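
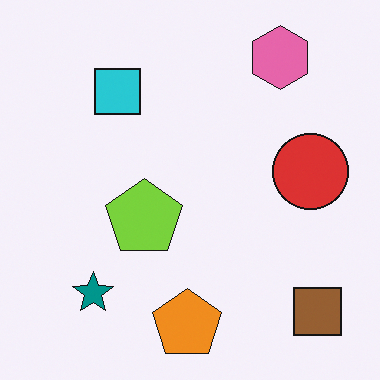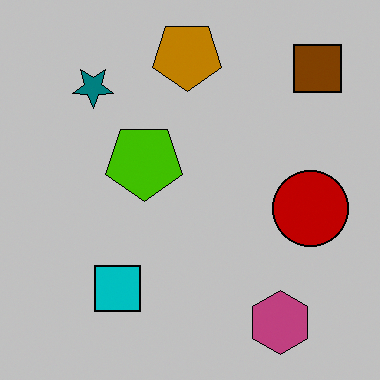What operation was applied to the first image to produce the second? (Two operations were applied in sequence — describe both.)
The second image is the first heavily posterized to just a handful of flat colors, then flipped vertically (top ↔ bottom).

Each flat color has snapped to a coarser quantized level — most visibly, the near-white background has dropped to a flat grey. The orange pentagon is in the bottom of the first image and the top of the second — shapes on opposite sides of the horizontal midline have swapped in a mirror flip.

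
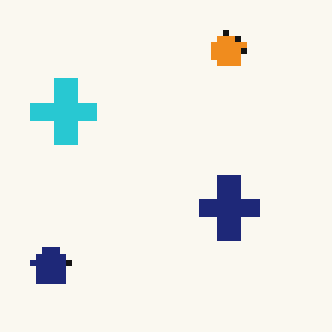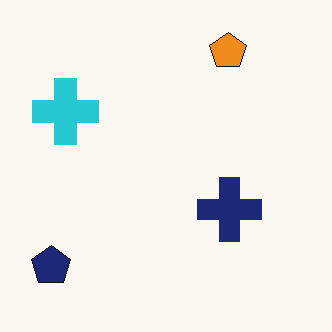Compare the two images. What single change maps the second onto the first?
The first image is the second moderately pixelated.

Shapes are reduced to large square blocks; fine edges and outlines are lost — a downscale-then-upscale (mosaic) effect.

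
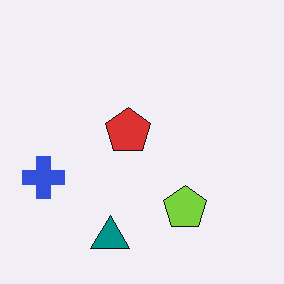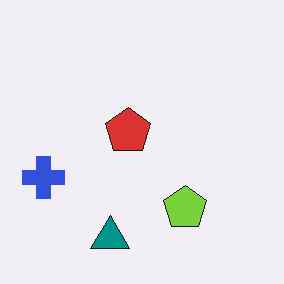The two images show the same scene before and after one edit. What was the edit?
The transformation is: JPEG-compressed with visible artifacts.

Blocky 8×8 compression artifacts appear around shape edges and the flat background shows ringing — characteristic JPEG degradation.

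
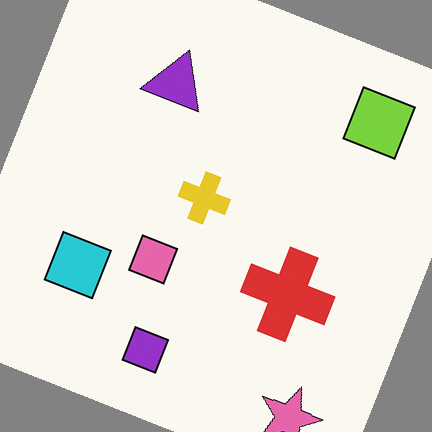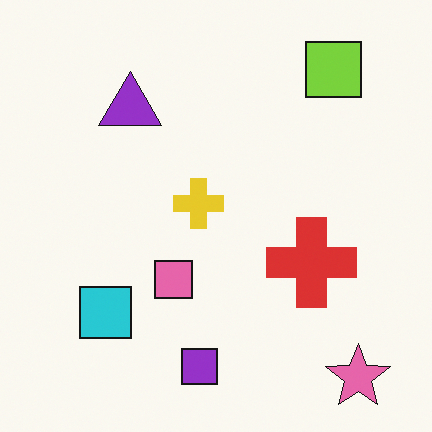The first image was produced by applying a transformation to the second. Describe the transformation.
This is the original image rotated clockwise by a moderate amount.

Every shape is tilted by the same angle and the image corners show triangular fill wedges — a whole-image rotation by a non-right angle.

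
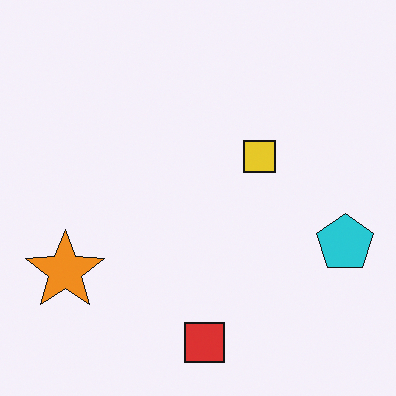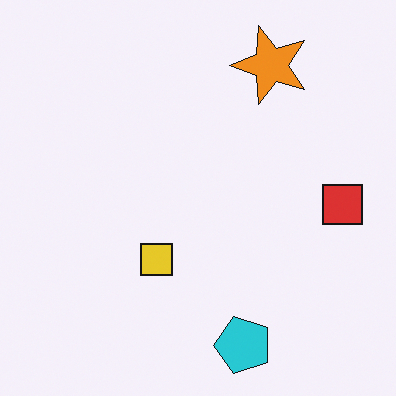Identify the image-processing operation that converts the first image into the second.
The transformation is: transposed (reflected across the top-left ↔ bottom-right diagonal).

Shapes have swapped their row and column positions — what was in the top-right is now in the bottom-left — a diagonal reflection.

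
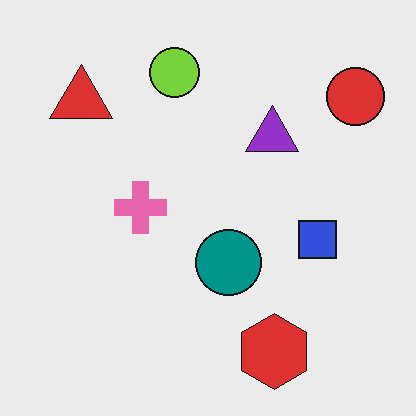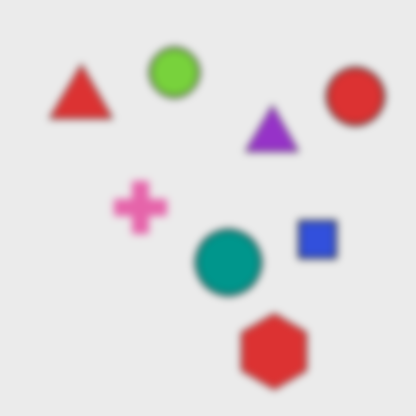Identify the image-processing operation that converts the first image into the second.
The second image is the first moderately blurred.

Shape edges and outlines are uniformly softened across the whole image.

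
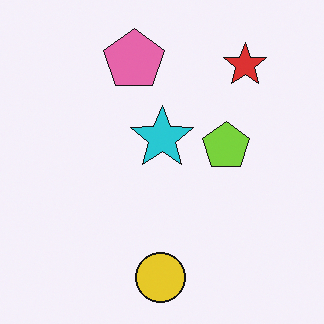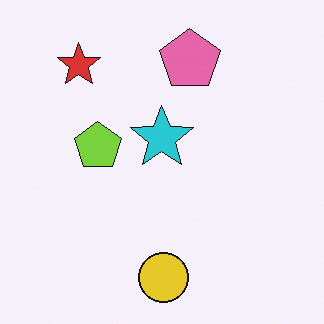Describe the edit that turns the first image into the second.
This is the original image flipped horizontally (left ↔ right).

The red star is in the top-right of the first image and the top-left of the second — shapes on opposite sides of the vertical midline have swapped in a mirror flip.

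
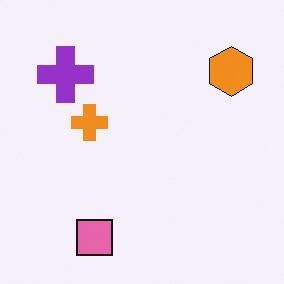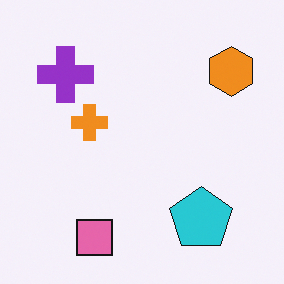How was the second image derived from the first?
The transformation is: overlaid with an additional cyan pentagon.

A cyan pentagon appears in the second image that is absent from the first.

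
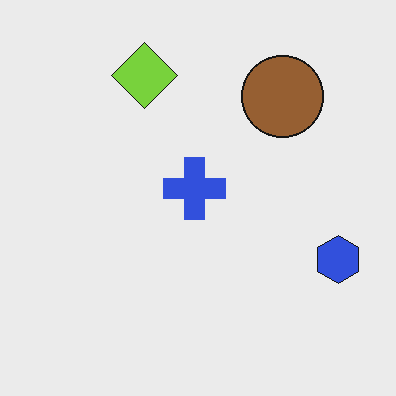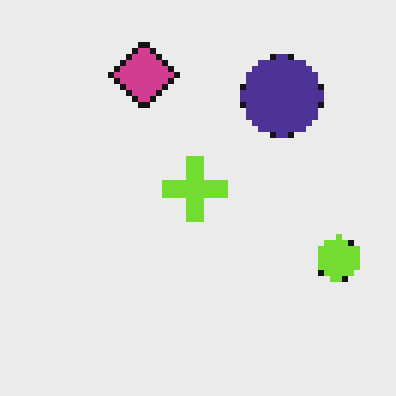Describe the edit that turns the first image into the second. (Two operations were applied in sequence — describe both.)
This is the original image pixelated into visible square blocks, then hue-shifted by a large amount.

Shapes are reduced to large square blocks; fine edges and outlines are lost — a downscale-then-upscale (mosaic) effect. Every shape's color has rotated by the same amount around the hue wheel — a uniform hue shift.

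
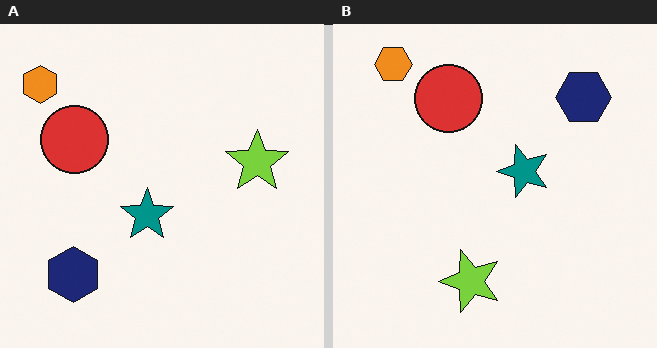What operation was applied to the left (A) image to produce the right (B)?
It was transposed (reflected across the top-left ↔ bottom-right diagonal).

Shapes have swapped their row and column positions — what was in the top-right is now in the bottom-left — a diagonal reflection.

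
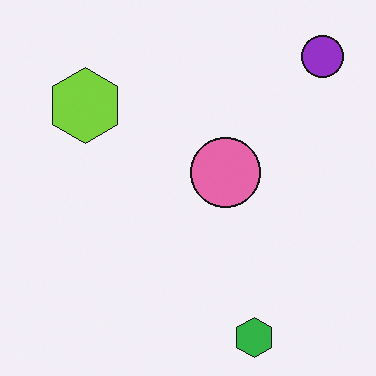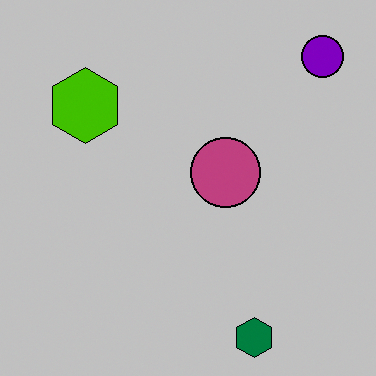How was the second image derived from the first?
The transformation is: heavily posterized to just a handful of flat colors.

Each flat color has snapped to a coarser quantized level — most visibly, the near-white background has dropped to a flat grey.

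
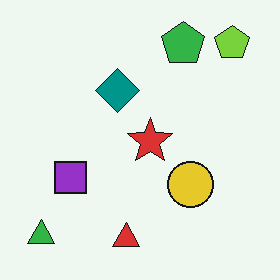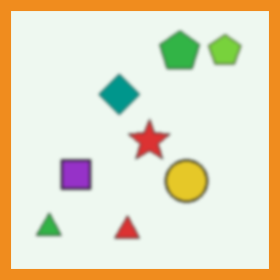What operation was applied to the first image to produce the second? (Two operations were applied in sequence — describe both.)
This is the original image lightly blurred, then framed with a orange border.

Shape edges and outlines are uniformly softened across the whole image. A solid orange frame runs around the edge of the second image, with the content slightly shrunk inside it.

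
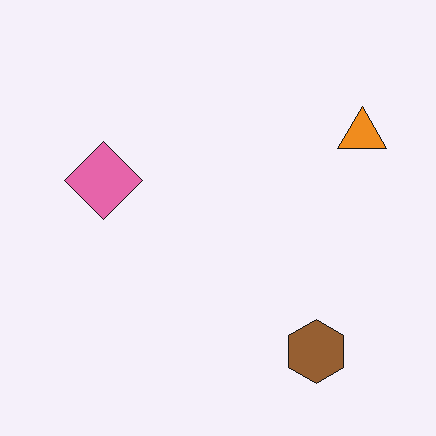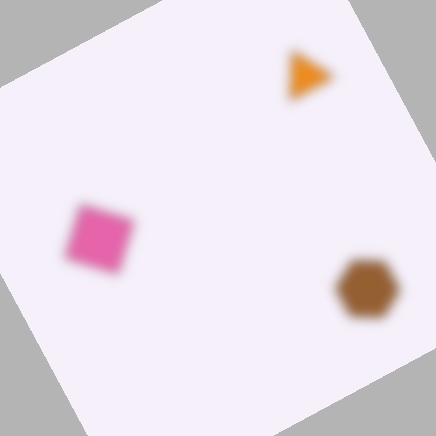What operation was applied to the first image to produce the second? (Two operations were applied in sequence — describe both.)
The transformation is: strongly gaussian-blurred, then rotated counter-clockwise by a clearly visible amount.

Shape edges and outlines are uniformly softened across the whole image. Every shape is tilted by the same angle and the image corners show triangular fill wedges — a whole-image rotation by a non-right angle.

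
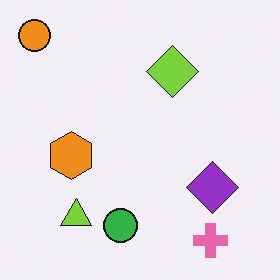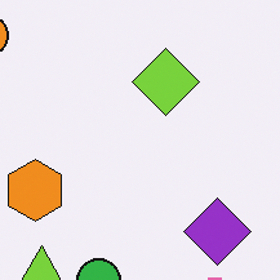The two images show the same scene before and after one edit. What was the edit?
Cropped to a modestly smaller region and rescaled.

The visible shapes are larger and the field of view is narrower; shapes near the original edges may be partly or wholly outside the frame — a crop-and-rescale.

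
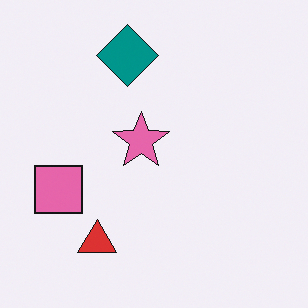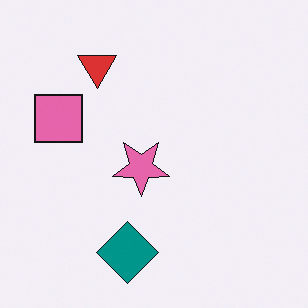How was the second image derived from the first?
The transformation is: flipped vertically (top ↔ bottom).

The teal diamond is in the top of the first image and the bottom of the second — shapes on opposite sides of the horizontal midline have swapped in a mirror flip.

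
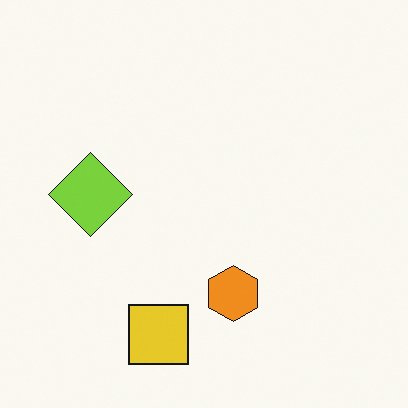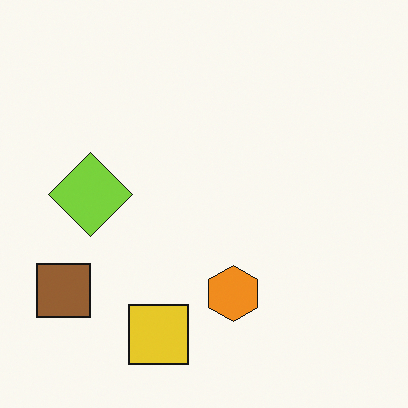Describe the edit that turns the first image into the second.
The image was overlaid with an additional brown square.

A brown square appears in the second image that is absent from the first.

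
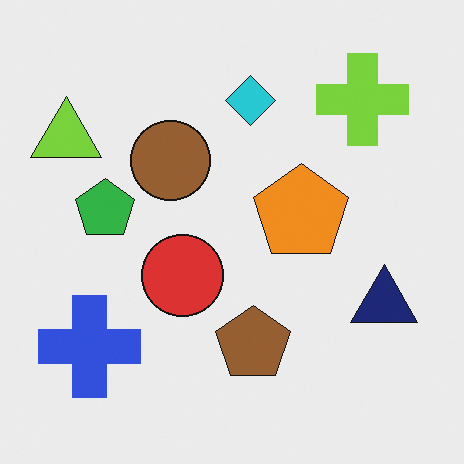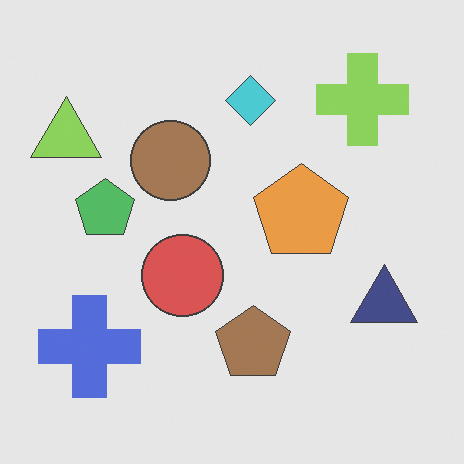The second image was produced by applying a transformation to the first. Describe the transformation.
Given slightly reduced contrast.

Tones are pushed toward mid-grey across the whole image — a global contrast change.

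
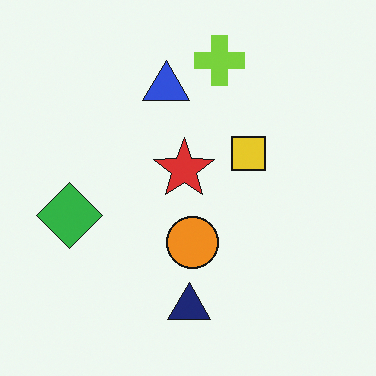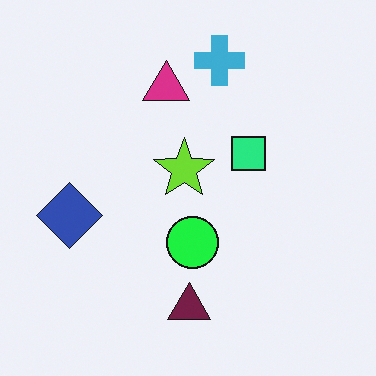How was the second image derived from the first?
It was hue-shifted noticeably.

Every shape's color has rotated by the same amount around the hue wheel — a uniform hue shift.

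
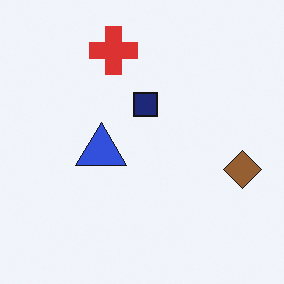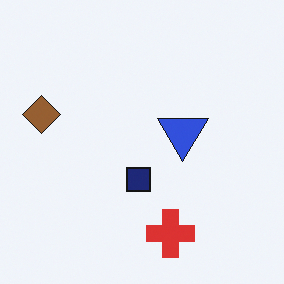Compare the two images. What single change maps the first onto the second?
The second image is the first rotated 180°.

The brown diamond sits in the right of the first image and the left of the second — consistent with a whole-image 180° rotation.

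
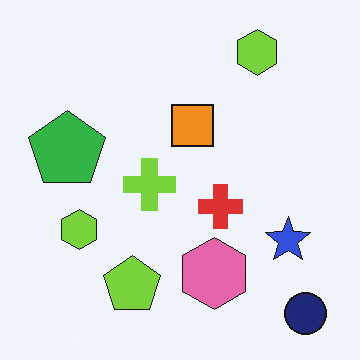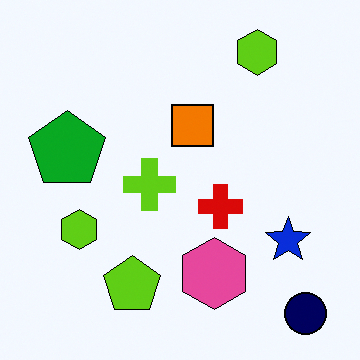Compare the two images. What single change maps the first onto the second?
The transformation is: given slightly increased contrast.

Tones are pushed away from mid-grey across the whole image — a global contrast change.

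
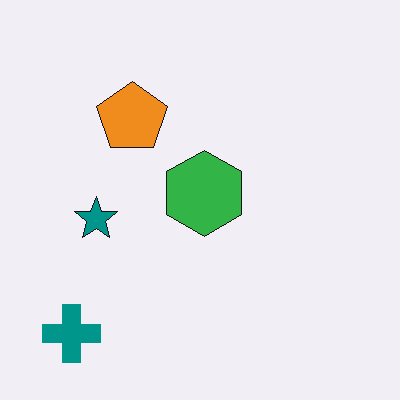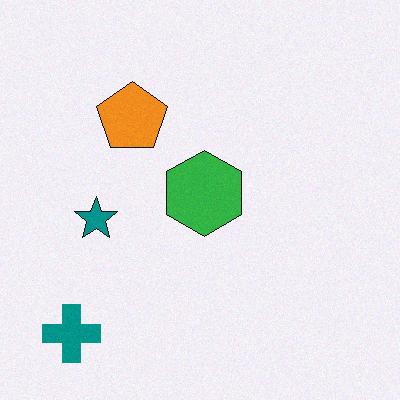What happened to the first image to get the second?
This is the original image degraded with subtle gaussian noise.

Random speckle covers the whole image, including the flat background.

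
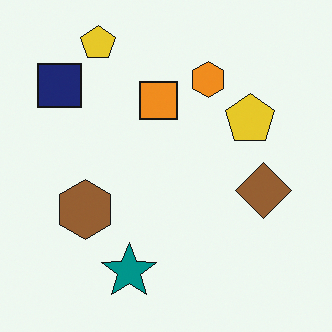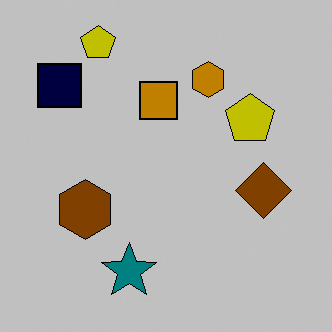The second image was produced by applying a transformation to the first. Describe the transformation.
The transformation is: aggressively posterized.

Each flat color has snapped to a coarser quantized level — most visibly, the near-white background has dropped to a flat grey.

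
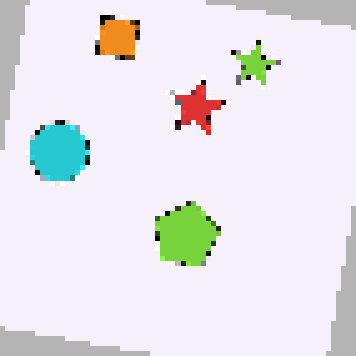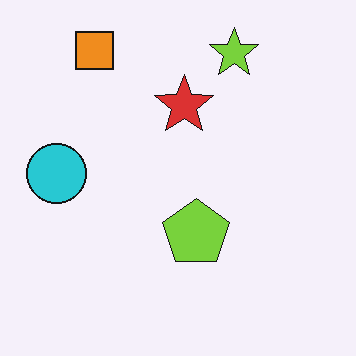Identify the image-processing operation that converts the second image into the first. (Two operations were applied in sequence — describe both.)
This is the original image rotated clockwise by a small amount, then mildly pixelated.

Every shape is tilted by the same angle and the image corners show triangular fill wedges — a whole-image rotation by a non-right angle. Shapes are reduced to large square blocks; fine edges and outlines are lost — a downscale-then-upscale (mosaic) effect.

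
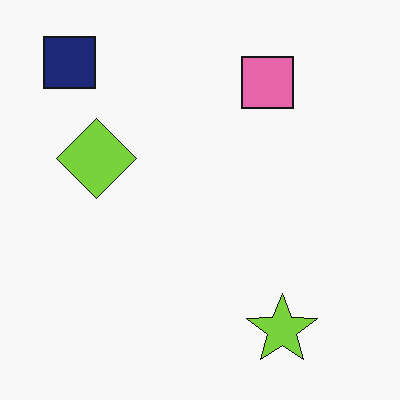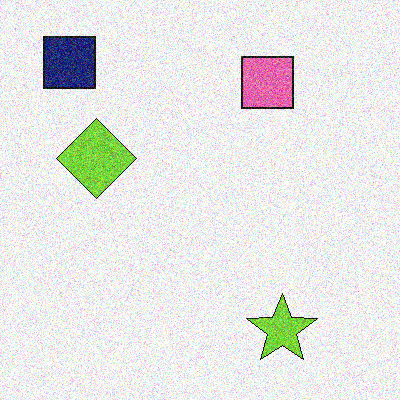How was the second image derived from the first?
It was degraded with a thick layer of grain.

Random speckle covers the whole image, including the flat background.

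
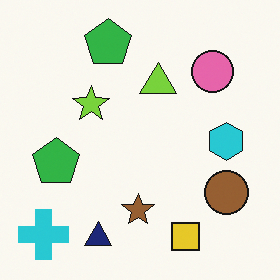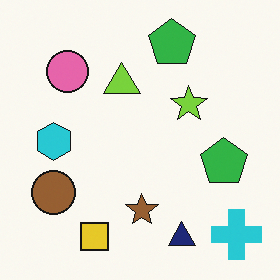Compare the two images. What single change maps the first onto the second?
Flipped horizontally (left ↔ right).

The cyan cross is in the bottom-left of the first image and the bottom-right of the second — shapes on opposite sides of the vertical midline have swapped in a mirror flip.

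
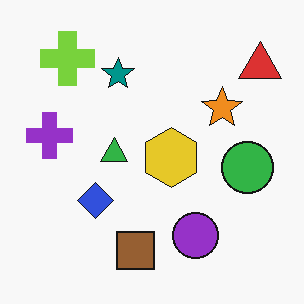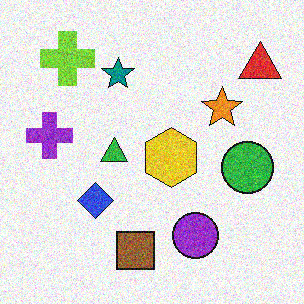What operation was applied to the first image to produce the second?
Degraded with visible gaussian noise.

Random speckle covers the whole image, including the flat background.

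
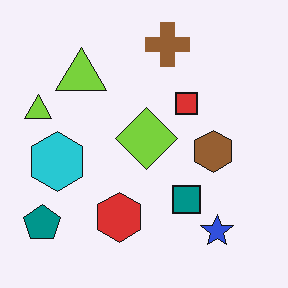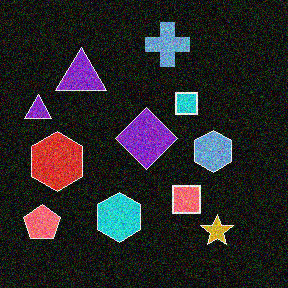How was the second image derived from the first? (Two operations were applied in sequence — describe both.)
Degraded with heavy additive noise, then color-inverted (negative).

Random speckle covers the whole image, including the flat background. The light background has become dark and every shape's color is its complement — a photographic negative.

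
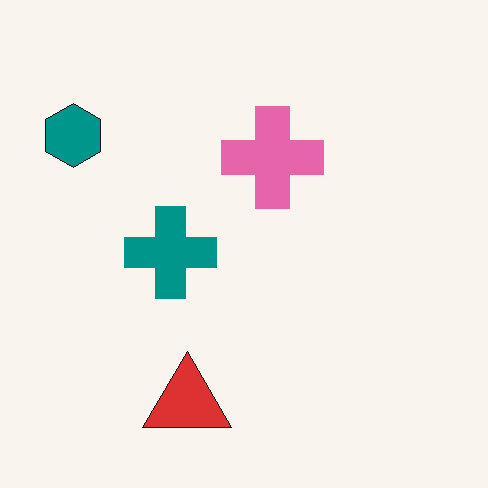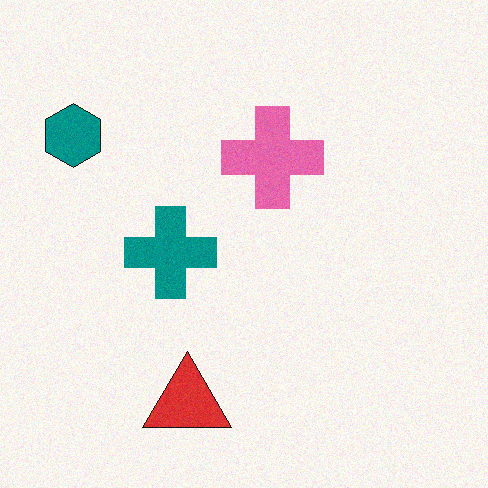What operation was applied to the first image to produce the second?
The second image is the first degraded with subtle gaussian noise.

Random speckle covers the whole image, including the flat background.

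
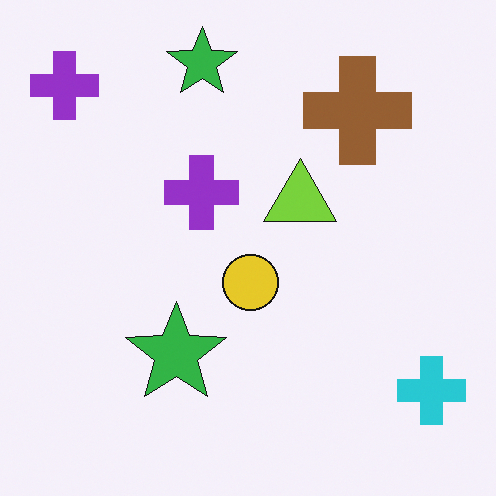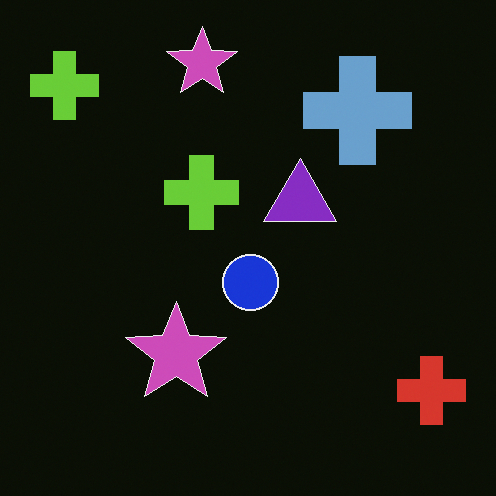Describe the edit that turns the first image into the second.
The transformation is: color-inverted (negative).

The light background has become dark and every shape's color is its complement — a photographic negative.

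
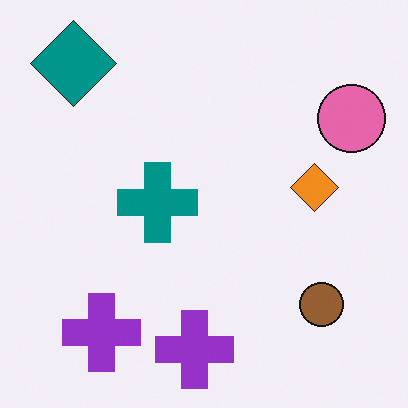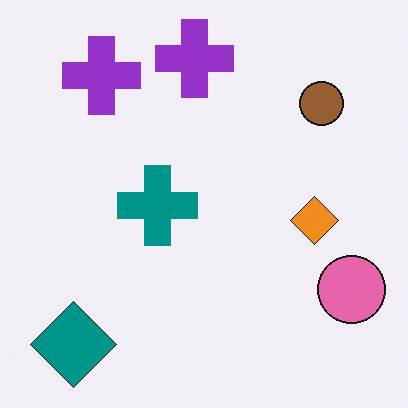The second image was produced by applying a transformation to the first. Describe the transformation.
It was flipped vertically (top ↔ bottom).

The teal diamond is in the top-left of the first image and the bottom-left of the second — shapes on opposite sides of the horizontal midline have swapped in a mirror flip.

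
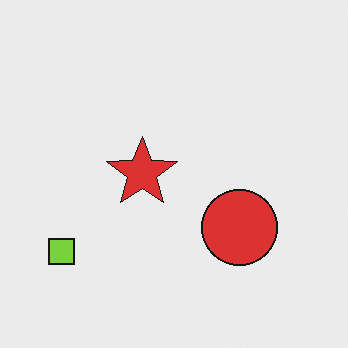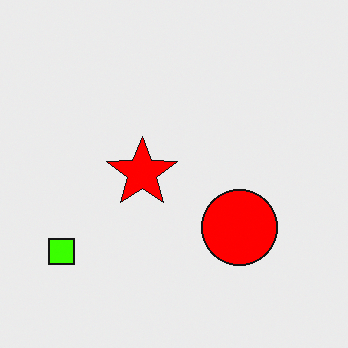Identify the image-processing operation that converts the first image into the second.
The image was heavily oversaturated.

All colors are more vivid — a global saturation change.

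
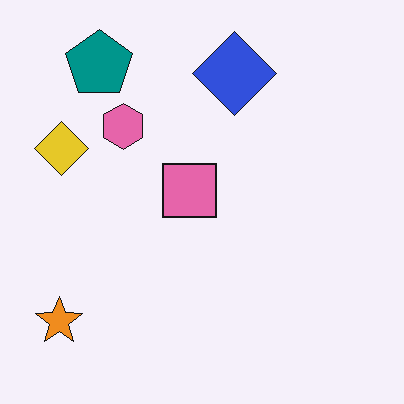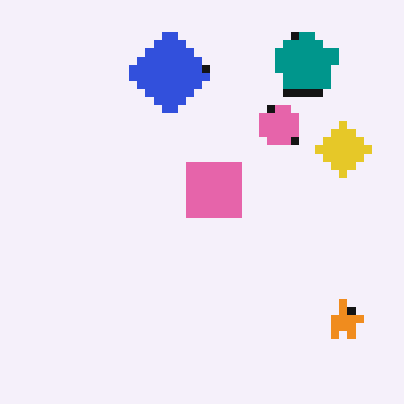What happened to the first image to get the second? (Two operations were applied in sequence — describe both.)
It was pixelated into visible square blocks, then flipped horizontally (left ↔ right).

Shapes are reduced to large square blocks; fine edges and outlines are lost — a downscale-then-upscale (mosaic) effect. The orange star is in the bottom-left of the first image and the bottom-right of the second — shapes on opposite sides of the vertical midline have swapped in a mirror flip.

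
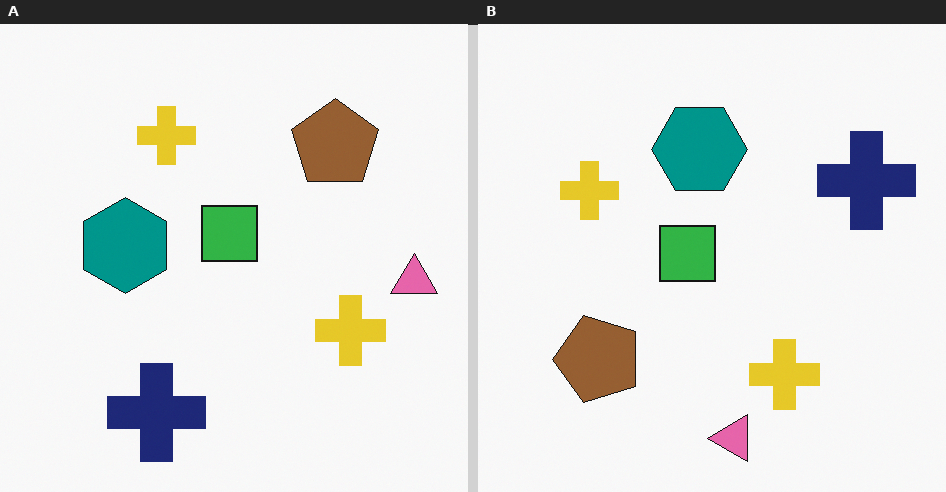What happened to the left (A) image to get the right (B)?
This is the original image transposed (reflected across the top-left ↔ bottom-right diagonal).

Shapes have swapped their row and column positions — what was in the top-right is now in the bottom-left — a diagonal reflection.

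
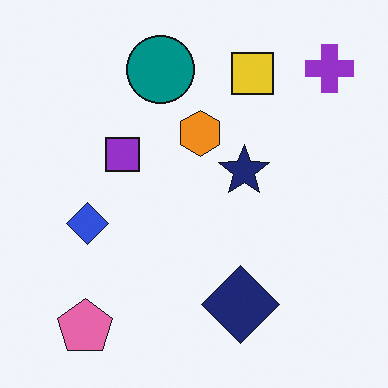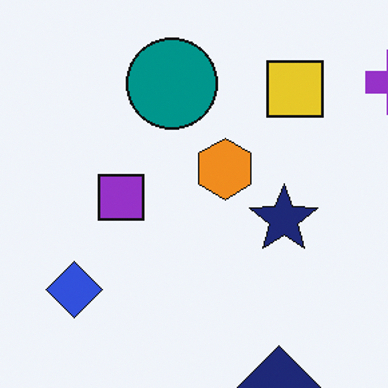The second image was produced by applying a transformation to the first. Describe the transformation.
It was cropped to a modestly smaller region and rescaled.

The visible shapes are larger and the field of view is narrower; shapes near the original edges may be partly or wholly outside the frame — a crop-and-rescale.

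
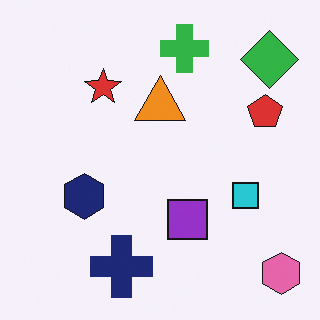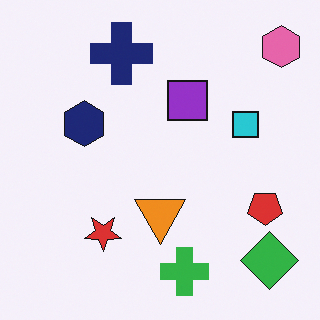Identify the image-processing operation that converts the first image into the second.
This is the original image flipped vertically (top ↔ bottom).

The pink hexagon is in the bottom-right of the first image and the top-right of the second — shapes on opposite sides of the horizontal midline have swapped in a mirror flip.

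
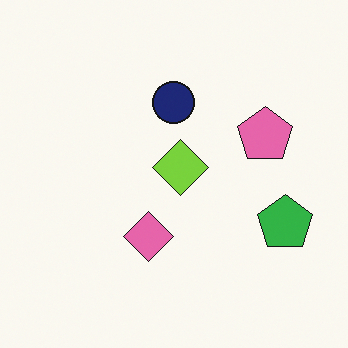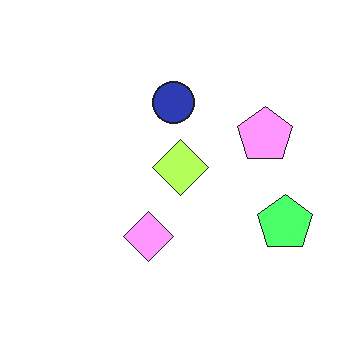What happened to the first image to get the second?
This is the original image brightened a lot.

Every pixel — background and shapes alike — is uniformly brightened.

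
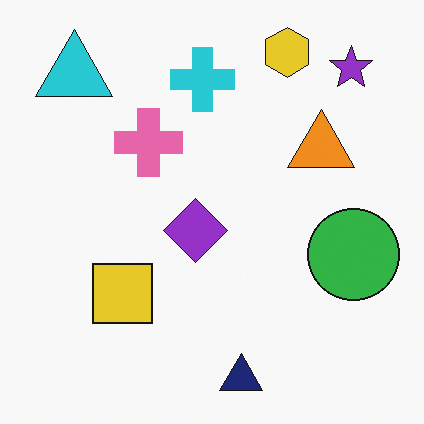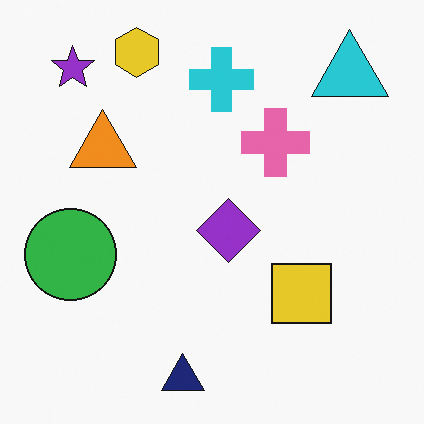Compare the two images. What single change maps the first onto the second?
It was flipped horizontally (left ↔ right).

The green circle is in the right of the first image and the left of the second — shapes on opposite sides of the vertical midline have swapped in a mirror flip.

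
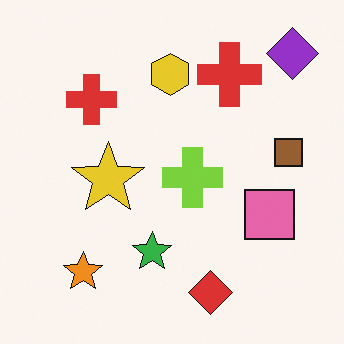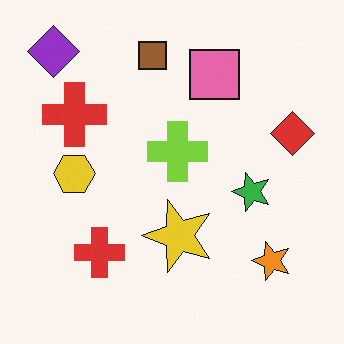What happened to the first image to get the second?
The second image is the first rotated 90° counter-clockwise.

The purple diamond sits in the top-right of the first image and the top-left of the second — consistent with a whole-image 90° counter-clockwise rotation.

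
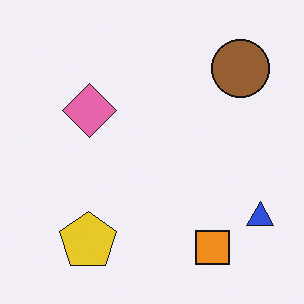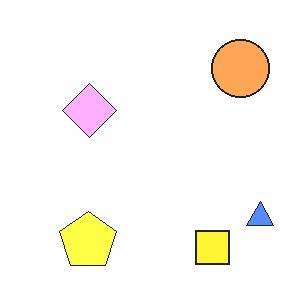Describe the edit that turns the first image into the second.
Brightened a lot.

Every pixel — background and shapes alike — is uniformly brightened.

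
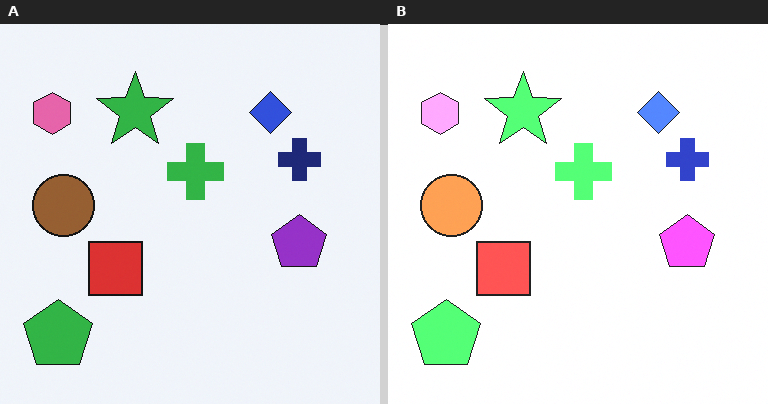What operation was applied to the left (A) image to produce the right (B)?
This is the original image brightened a lot.

Every pixel — background and shapes alike — is uniformly brightened.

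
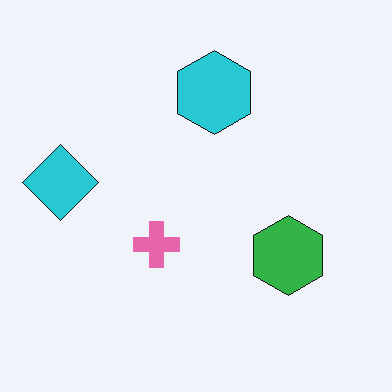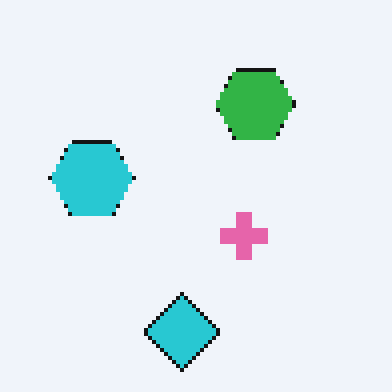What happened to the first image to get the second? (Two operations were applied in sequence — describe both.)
Mildly pixelated, then rotated 90° counter-clockwise.

Shapes are reduced to large square blocks; fine edges and outlines are lost — a downscale-then-upscale (mosaic) effect. The cyan diamond sits in the left of the first image and the bottom of the second — consistent with a whole-image 90° counter-clockwise rotation.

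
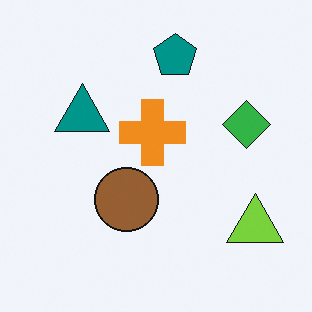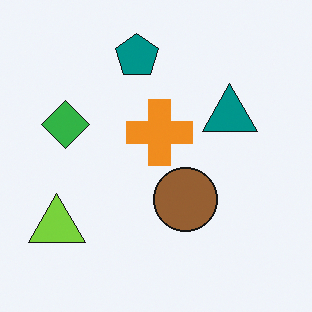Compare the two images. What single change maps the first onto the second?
Flipped horizontally (left ↔ right).

The lime triangle is in the bottom-right of the first image and the bottom-left of the second — shapes on opposite sides of the vertical midline have swapped in a mirror flip.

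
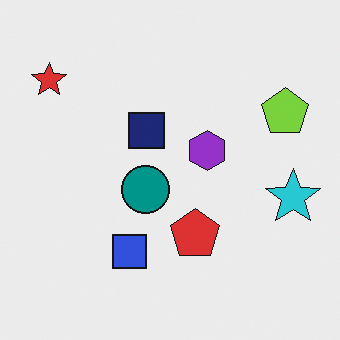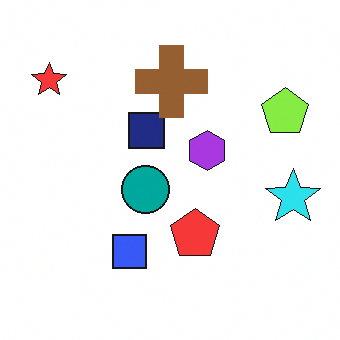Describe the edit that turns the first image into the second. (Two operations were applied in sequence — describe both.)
It was brightened a little, then overlaid with an additional brown cross.

Every pixel — background and shapes alike — is uniformly brightened. A brown cross appears in the second image that is absent from the first.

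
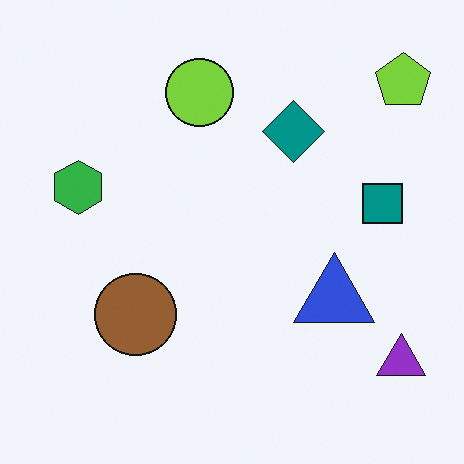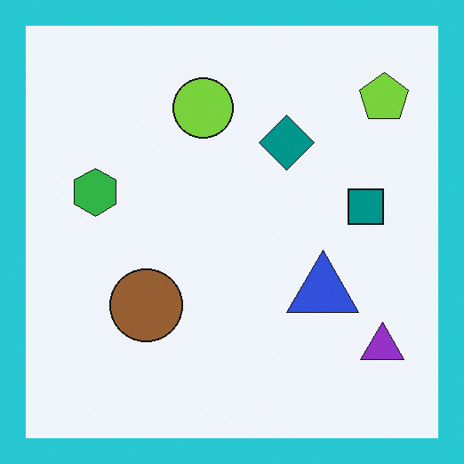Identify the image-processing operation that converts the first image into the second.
The second image is the first framed with a cyan border.

A solid cyan frame runs around the edge of the second image, with the content slightly shrunk inside it.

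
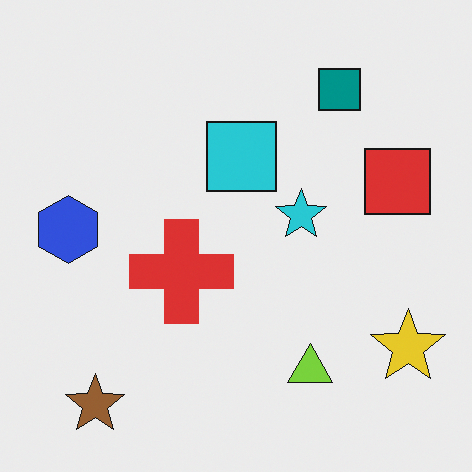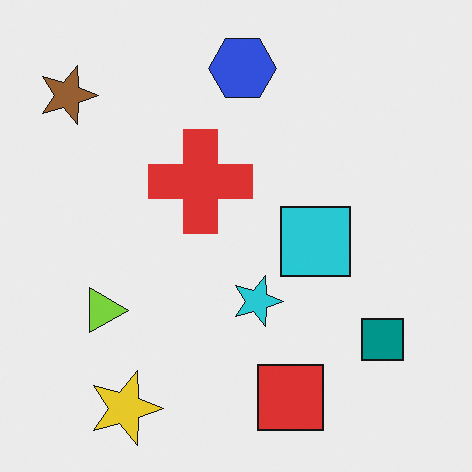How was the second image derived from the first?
The second image is the first rotated 90° clockwise.

The brown star sits in the bottom-left of the first image and the top-left of the second — consistent with a whole-image 90° clockwise rotation.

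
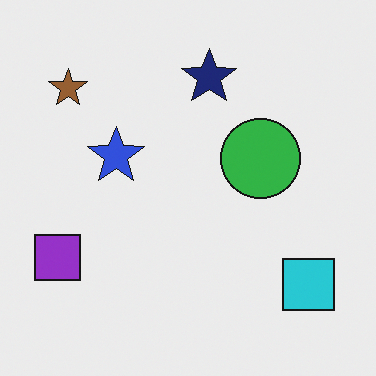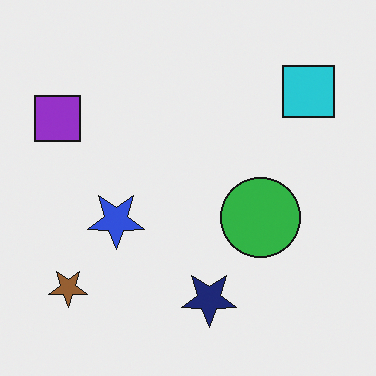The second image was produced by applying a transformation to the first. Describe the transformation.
The second image is the first flipped vertically (top ↔ bottom).

The navy star is in the top of the first image and the bottom of the second — shapes on opposite sides of the horizontal midline have swapped in a mirror flip.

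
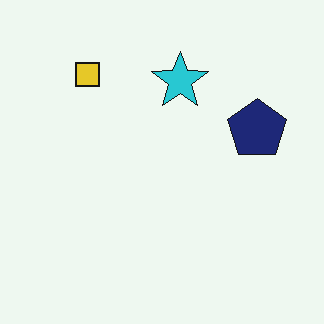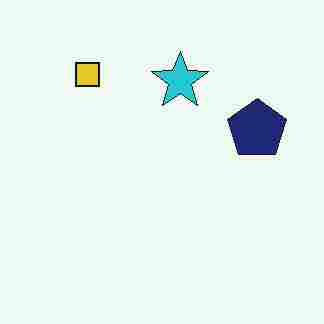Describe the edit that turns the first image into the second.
The second image is the first degraded with heavy JPEG compression.

Blocky 8×8 compression artifacts appear around shape edges and the flat background shows ringing — characteristic JPEG degradation.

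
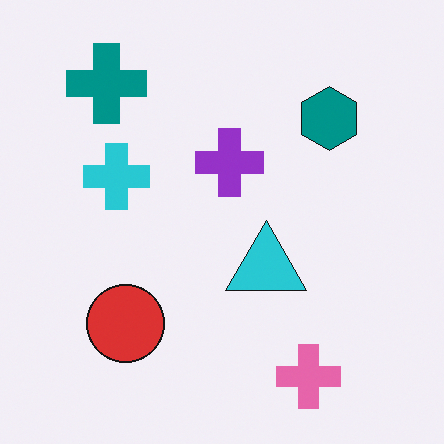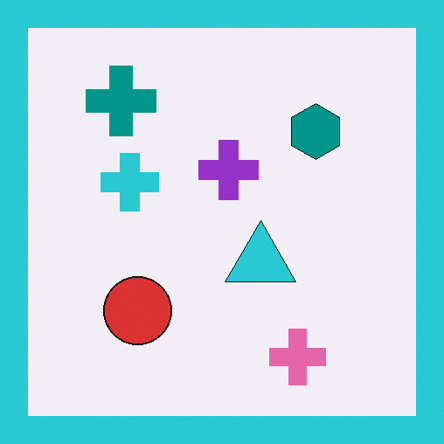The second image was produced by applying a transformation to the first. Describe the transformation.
This is the original image framed with a cyan border.

A solid cyan frame runs around the edge of the second image, with the content slightly shrunk inside it.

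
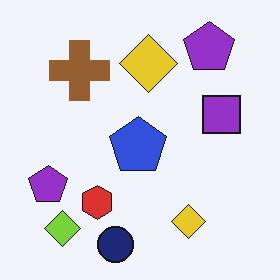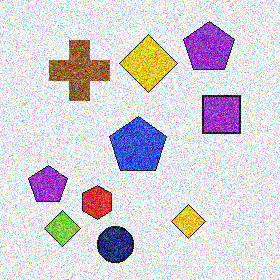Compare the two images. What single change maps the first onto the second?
Degraded with strong gaussian noise.

Random speckle covers the whole image, including the flat background.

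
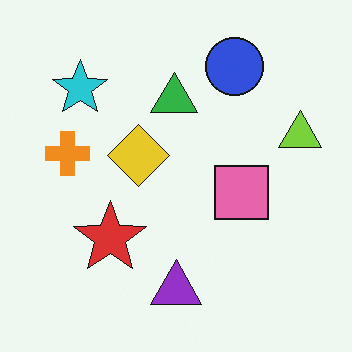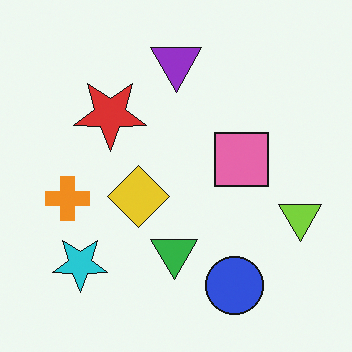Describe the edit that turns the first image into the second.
The image was flipped vertically (top ↔ bottom).

The purple triangle is in the bottom of the first image and the top of the second — shapes on opposite sides of the horizontal midline have swapped in a mirror flip.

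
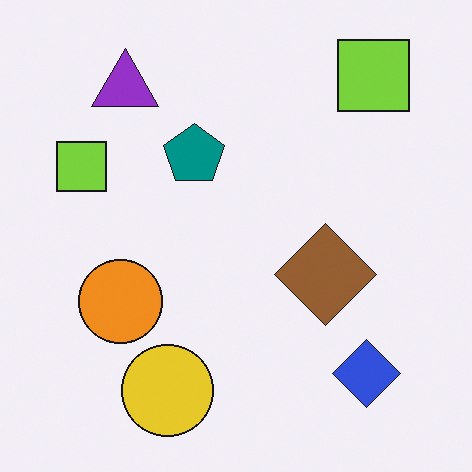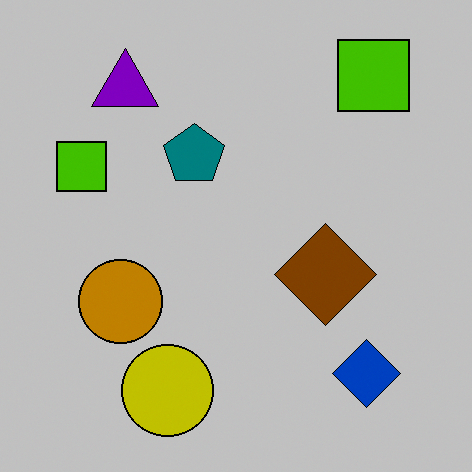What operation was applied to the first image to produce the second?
It was heavily posterized to just a handful of flat colors.

Each flat color has snapped to a coarser quantized level — most visibly, the near-white background has dropped to a flat grey.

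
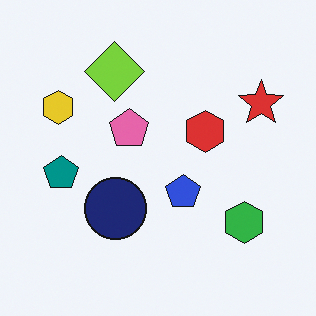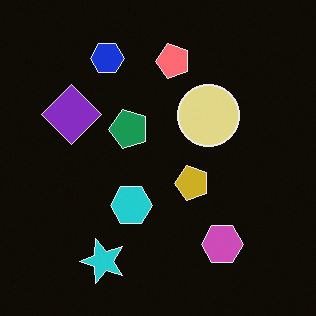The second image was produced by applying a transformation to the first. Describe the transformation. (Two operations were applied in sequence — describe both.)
The image was transposed (reflected across the top-left ↔ bottom-right diagonal), then color-inverted (negative).

Shapes have swapped their row and column positions — what was in the top-right is now in the bottom-left — a diagonal reflection. The light background has become dark and every shape's color is its complement — a photographic negative.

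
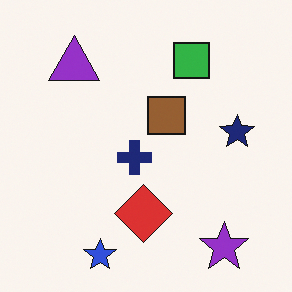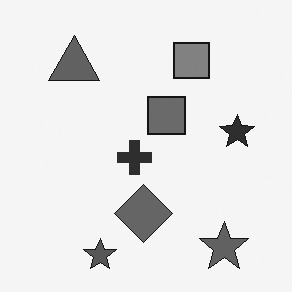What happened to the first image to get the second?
The image was converted to grayscale.

All color is removed — every shape is now a shade of grey.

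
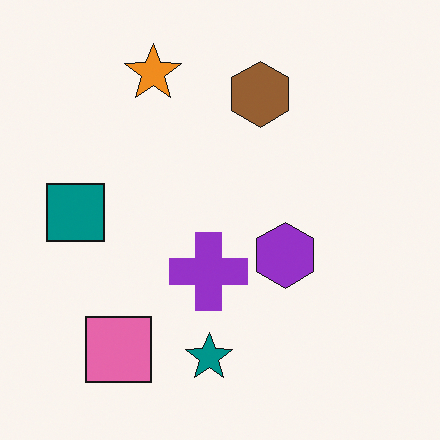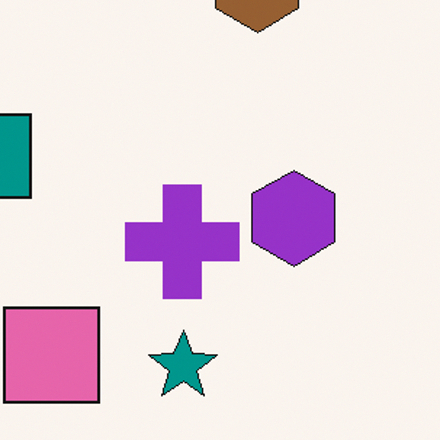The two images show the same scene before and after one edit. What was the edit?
Cropped to a modestly smaller region and rescaled.

The visible shapes are larger and the field of view is narrower; shapes near the original edges may be partly or wholly outside the frame — a crop-and-rescale.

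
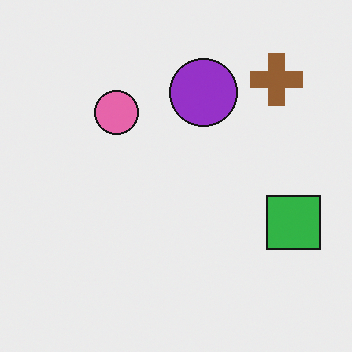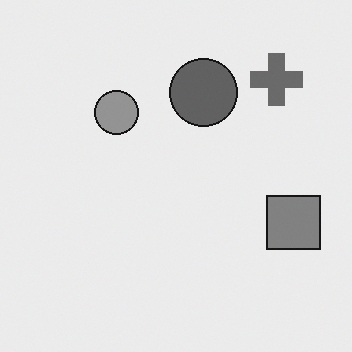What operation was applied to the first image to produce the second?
The image was converted to grayscale.

All color is removed — every shape is now a shade of grey.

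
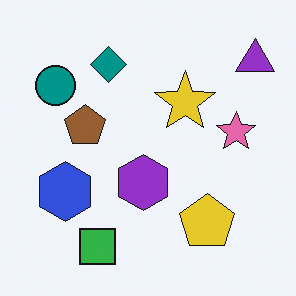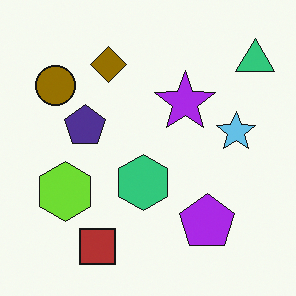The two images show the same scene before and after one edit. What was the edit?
The second image is the first hue-shifted through roughly half the color wheel.

Every shape's color has rotated by the same amount around the hue wheel — a uniform hue shift.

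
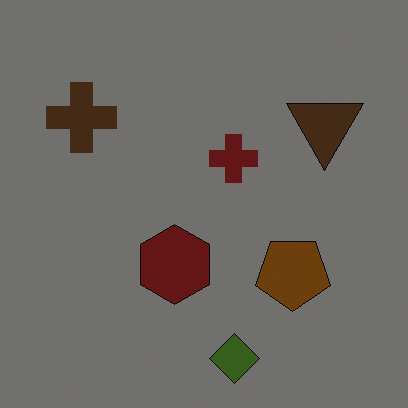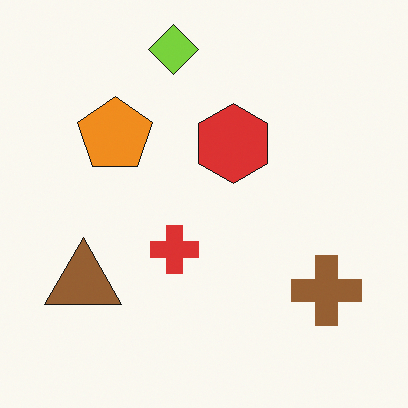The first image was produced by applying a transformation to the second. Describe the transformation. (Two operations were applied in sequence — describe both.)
The first image is the second substantially darkened, then rotated 180°.

Every pixel — background and shapes alike — is uniformly darkened. The lime diamond sits in the top of the second image and the bottom of the first — consistent with a whole-image 180° rotation.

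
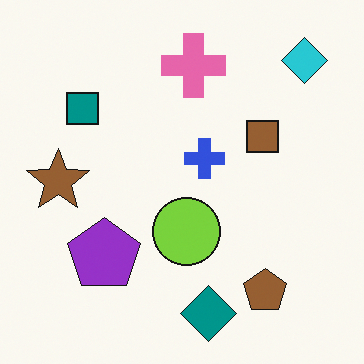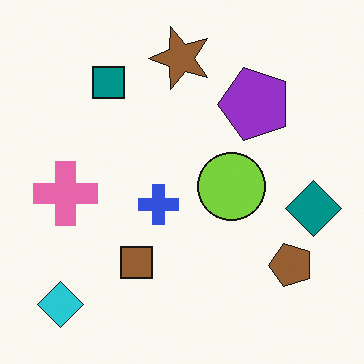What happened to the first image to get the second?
The second image is the first transposed (reflected across the top-left ↔ bottom-right diagonal).

Shapes have swapped their row and column positions — what was in the top-right is now in the bottom-left — a diagonal reflection.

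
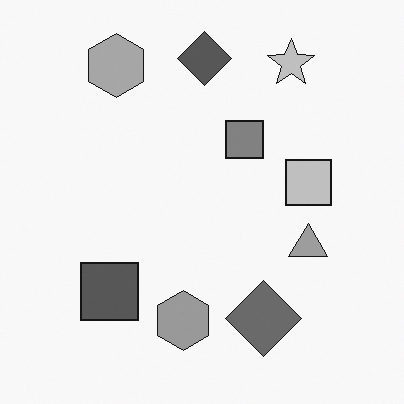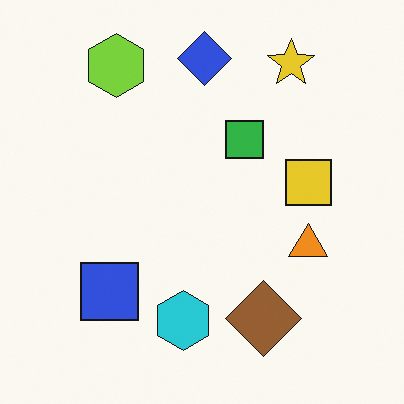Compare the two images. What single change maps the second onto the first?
Converted to grayscale.

All color is removed — every shape is now a shade of grey.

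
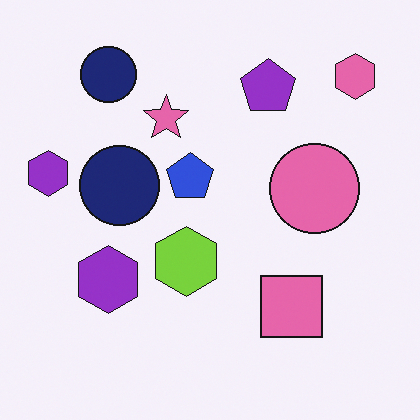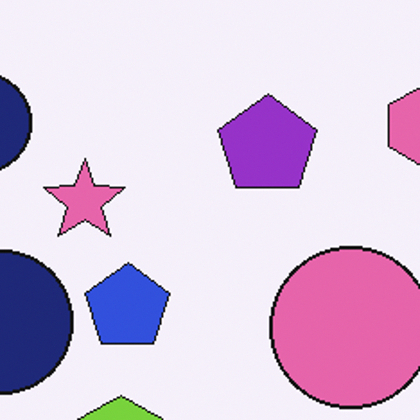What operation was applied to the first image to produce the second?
The second image is the first cropped tightly and scaled back up.

The visible shapes are larger and the field of view is narrower; shapes near the original edges may be partly or wholly outside the frame — a crop-and-rescale.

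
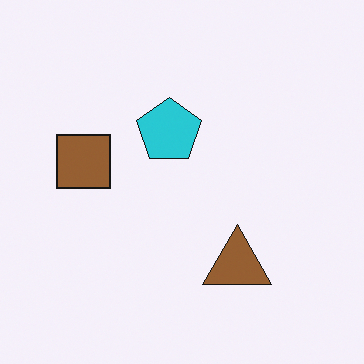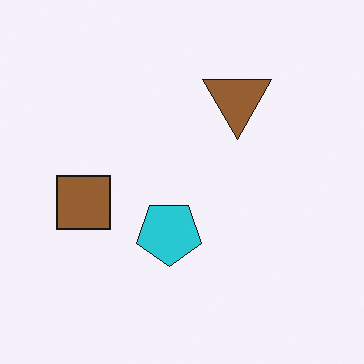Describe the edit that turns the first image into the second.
The image was flipped vertically (top ↔ bottom).

The brown triangle is in the bottom of the first image and the top of the second — shapes on opposite sides of the horizontal midline have swapped in a mirror flip.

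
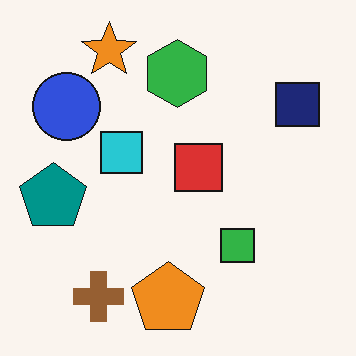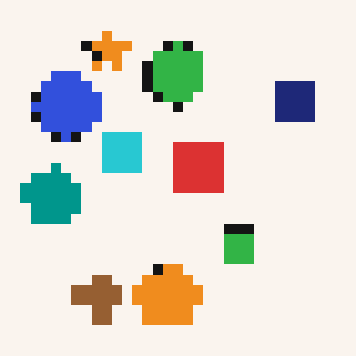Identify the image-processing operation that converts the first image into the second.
This is the original image coarsely pixelated.

Shapes are reduced to large square blocks; fine edges and outlines are lost — a downscale-then-upscale (mosaic) effect.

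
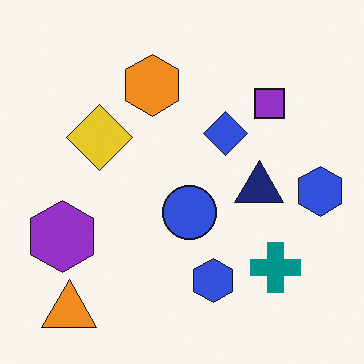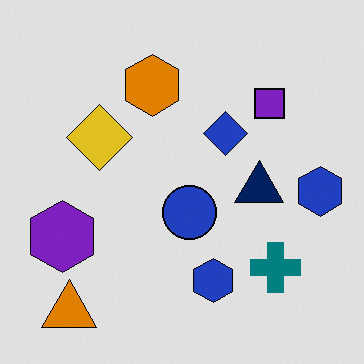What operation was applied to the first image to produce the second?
It was moderately posterized.

Each flat color has snapped to a coarser quantized level — most visibly, the near-white background has dropped to a flat grey.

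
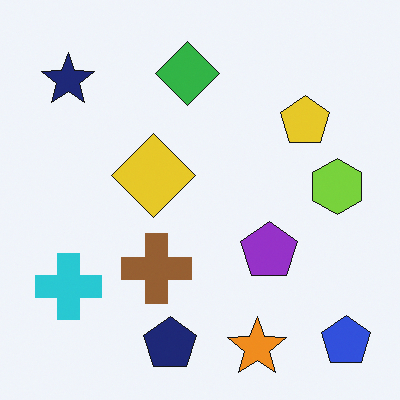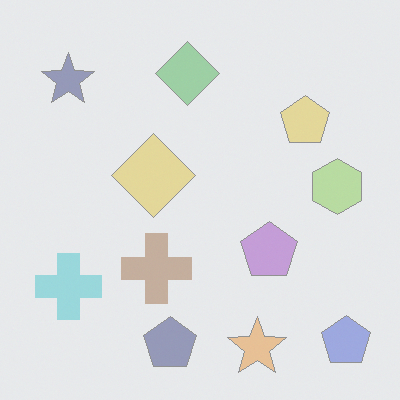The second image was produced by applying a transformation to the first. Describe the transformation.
The transformation is: given much lower contrast.

Tones are pushed toward mid-grey across the whole image — a global contrast change.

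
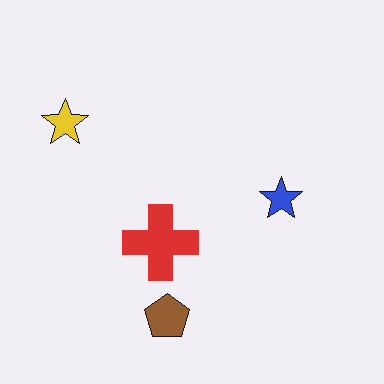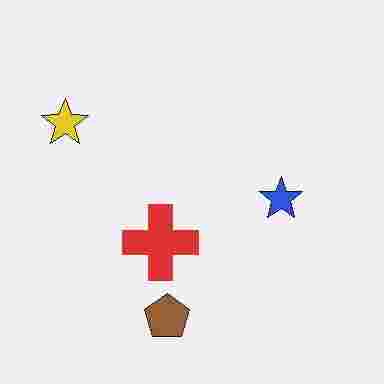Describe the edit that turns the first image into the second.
The second image is the first degraded with heavy JPEG compression.

Blocky 8×8 compression artifacts appear around shape edges and the flat background shows ringing — characteristic JPEG degradation.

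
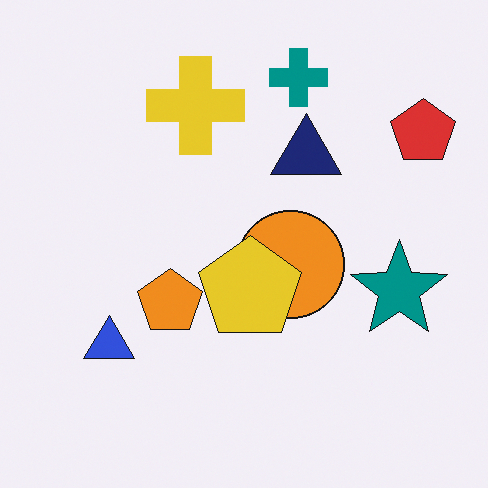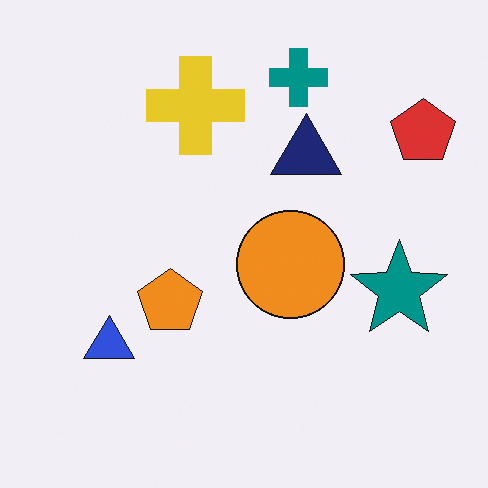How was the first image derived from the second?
It was overlaid with an additional yellow pentagon.

A yellow pentagon appears in the first image that is absent from the second.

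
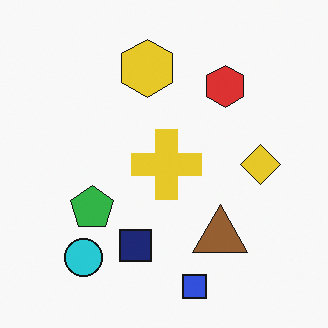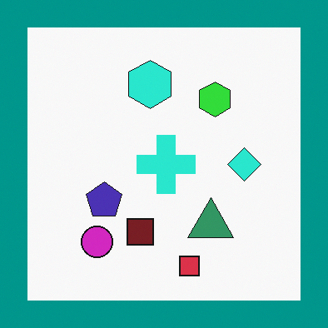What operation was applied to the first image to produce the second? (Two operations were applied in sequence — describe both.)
The transformation is: hue-shifted noticeably, then framed with a teal border.

Every shape's color has rotated by the same amount around the hue wheel — a uniform hue shift. A solid teal frame runs around the edge of the second image, with the content slightly shrunk inside it.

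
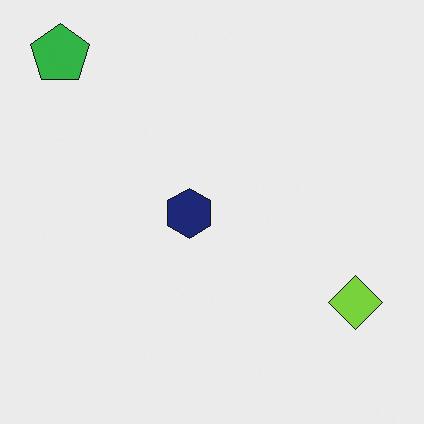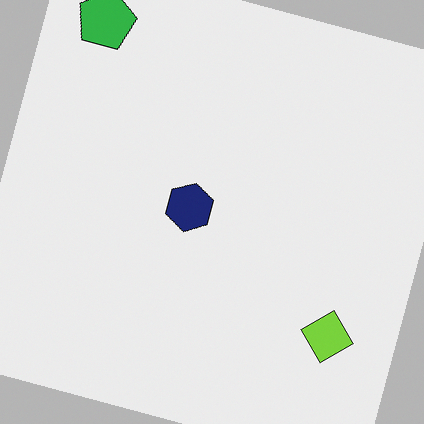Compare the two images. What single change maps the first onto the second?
This is the original image rotated clockwise by a moderate amount.

Every shape is tilted by the same angle and the image corners show triangular fill wedges — a whole-image rotation by a non-right angle.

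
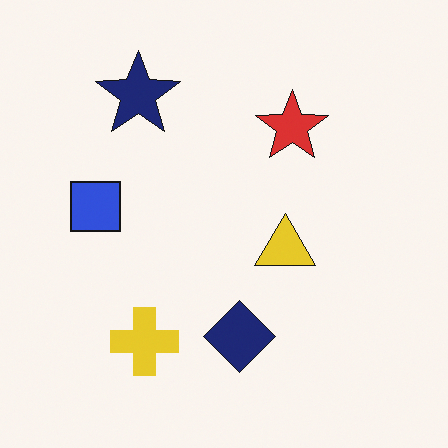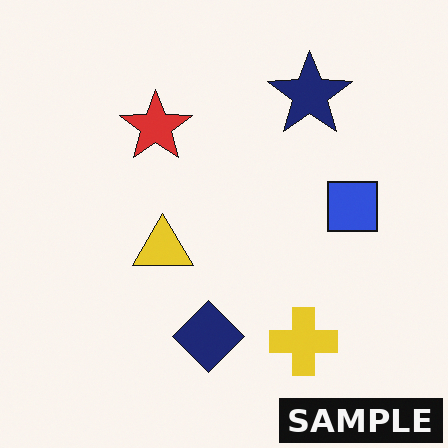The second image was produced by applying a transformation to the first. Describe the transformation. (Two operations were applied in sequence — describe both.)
Flipped horizontally (left ↔ right), then watermarked with the text "SAMPLE" in the lower-right corner.

The blue square is in the left of the first image and the right of the second — shapes on opposite sides of the vertical midline have swapped in a mirror flip. A dark label reading "SAMPLE" appears in the lower-right corner.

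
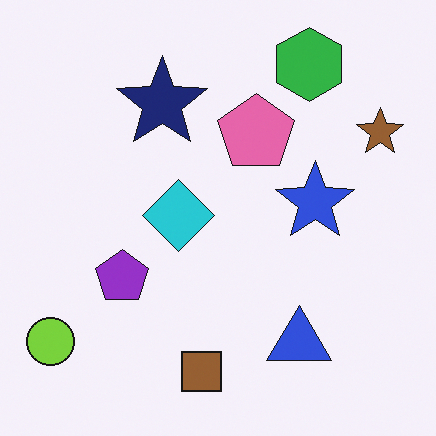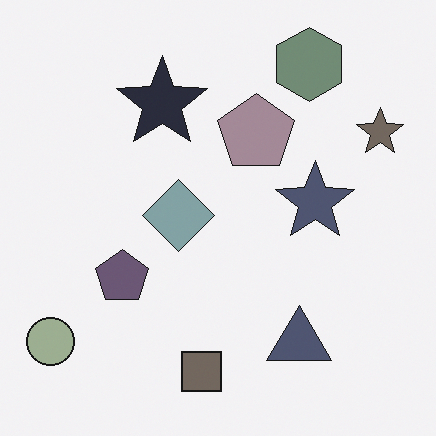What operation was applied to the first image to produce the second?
This is the original image heavily desaturated.

All colors are more muted and greyish — a global saturation change.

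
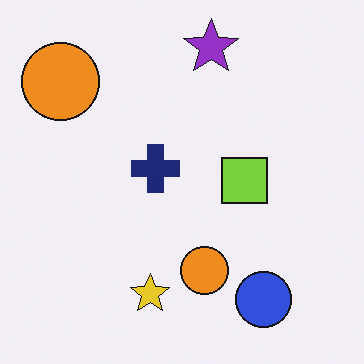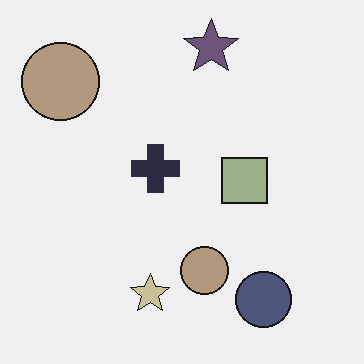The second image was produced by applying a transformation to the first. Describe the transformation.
Made much more muted (saturation change).

All colors are more muted and greyish — a global saturation change.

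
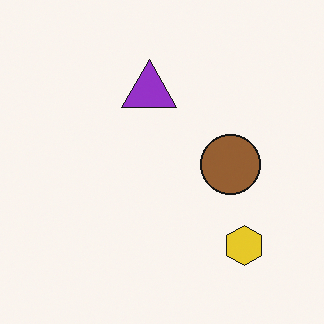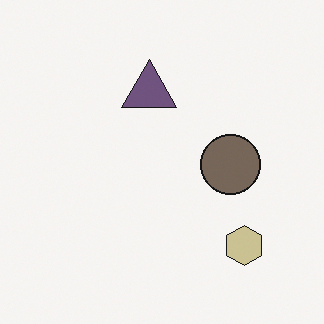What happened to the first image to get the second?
Made much more muted (saturation change).

All colors are more muted and greyish — a global saturation change.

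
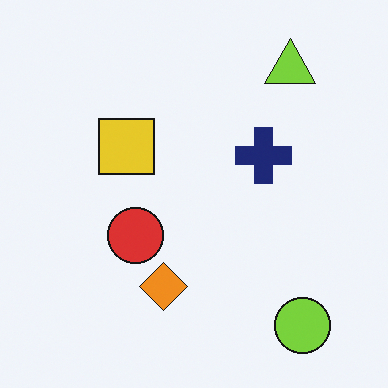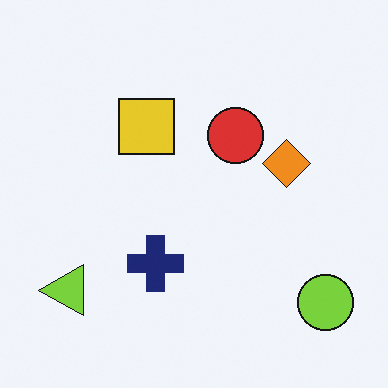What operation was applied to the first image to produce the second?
The image was transposed (reflected across the top-left ↔ bottom-right diagonal).

Shapes have swapped their row and column positions — what was in the top-right is now in the bottom-left — a diagonal reflection.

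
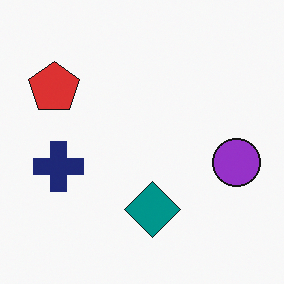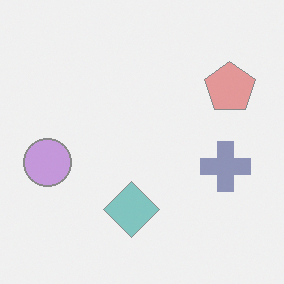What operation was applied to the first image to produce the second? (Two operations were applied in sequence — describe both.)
It was flipped horizontally (left ↔ right), then washed out (contrast reduced).

The purple circle is in the right of the first image and the left of the second — shapes on opposite sides of the vertical midline have swapped in a mirror flip. Tones are pushed toward mid-grey across the whole image — a global contrast change.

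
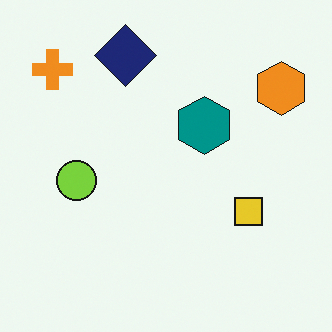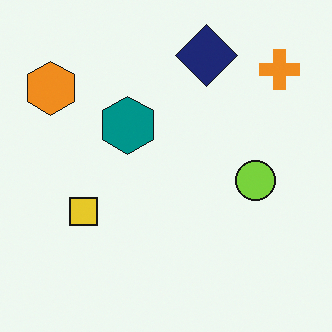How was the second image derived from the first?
This is the original image flipped horizontally (left ↔ right).

The orange hexagon is in the top-right of the first image and the top-left of the second — shapes on opposite sides of the vertical midline have swapped in a mirror flip.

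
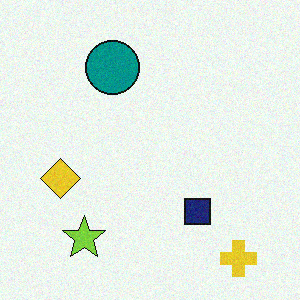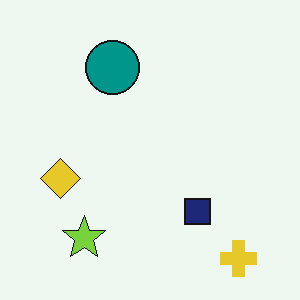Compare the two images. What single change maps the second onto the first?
Degraded with subtle gaussian noise.

Random speckle covers the whole image, including the flat background.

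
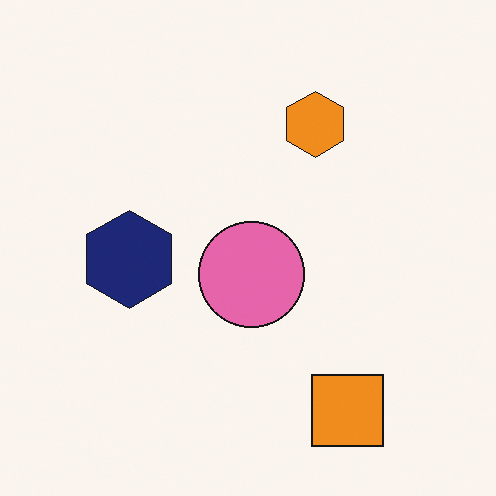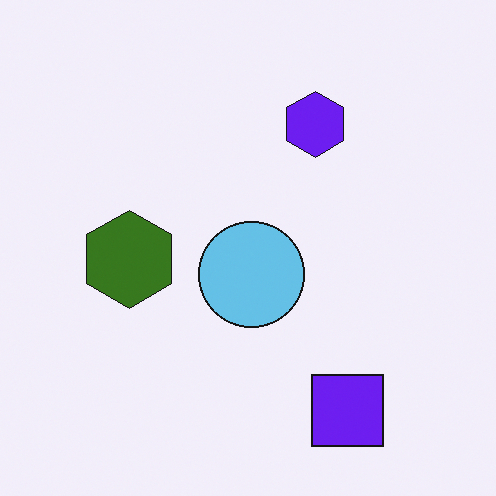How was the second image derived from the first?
It was hue-shifted through roughly half the color wheel.

Every shape's color has rotated by the same amount around the hue wheel — a uniform hue shift.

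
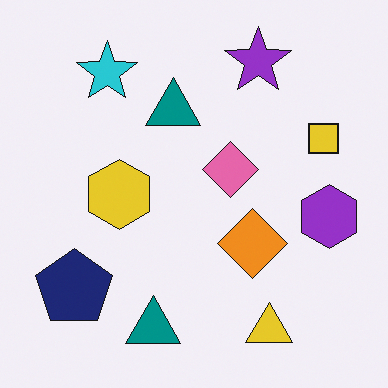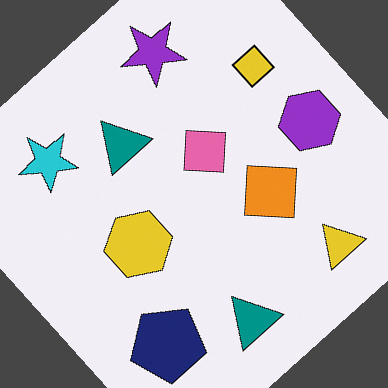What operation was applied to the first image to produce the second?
The second image is the first rotated counter-clockwise by a large amount — several tens of degrees.

Every shape is tilted by the same angle and the image corners show triangular fill wedges — a whole-image rotation by a non-right angle.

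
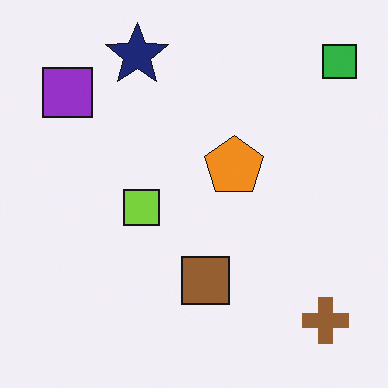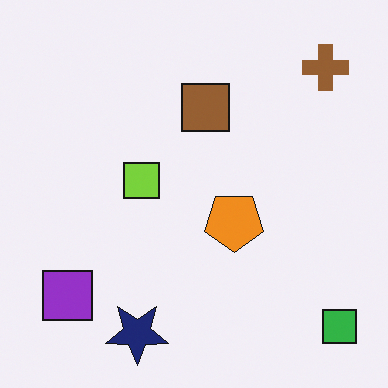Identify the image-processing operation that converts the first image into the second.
This is the original image flipped vertically (top ↔ bottom).

The navy star is in the top of the first image and the bottom of the second — shapes on opposite sides of the horizontal midline have swapped in a mirror flip.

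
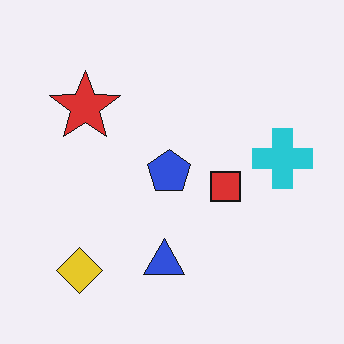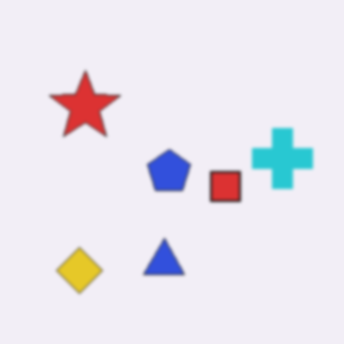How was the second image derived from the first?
Lightly blurred.

Shape edges and outlines are uniformly softened across the whole image.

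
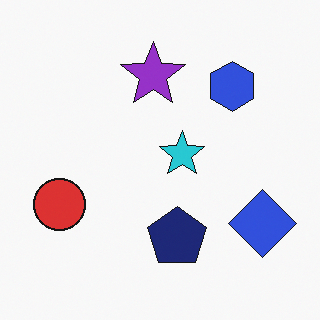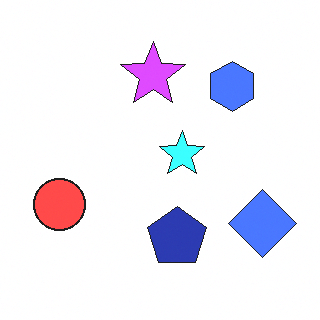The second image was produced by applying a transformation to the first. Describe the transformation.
Noticeably brightened.

Every pixel — background and shapes alike — is uniformly brightened.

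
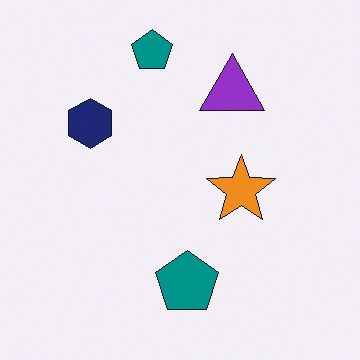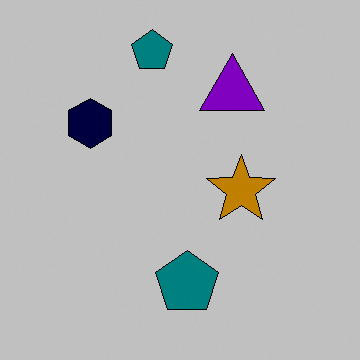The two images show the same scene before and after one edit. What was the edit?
The second image is the first aggressively posterized.

Each flat color has snapped to a coarser quantized level — most visibly, the near-white background has dropped to a flat grey.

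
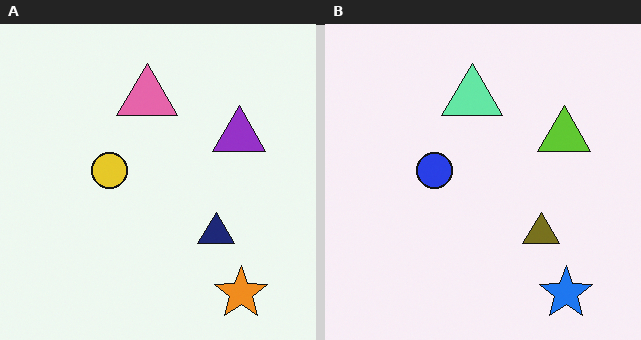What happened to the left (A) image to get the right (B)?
Hue-shifted through roughly half the color wheel.

Every shape's color has rotated by the same amount around the hue wheel — a uniform hue shift.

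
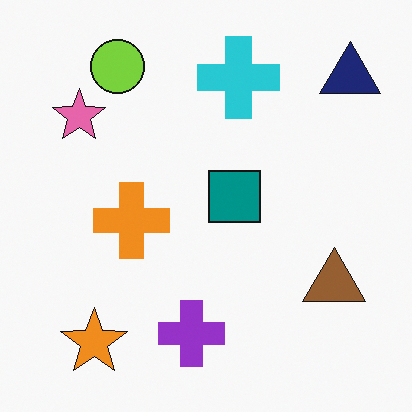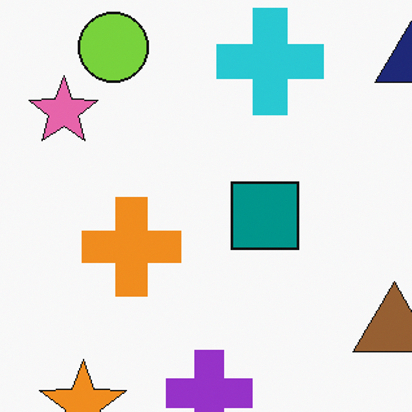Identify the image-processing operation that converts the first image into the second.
The second image is the first cropped to a modestly smaller region and rescaled.

The visible shapes are larger and the field of view is narrower; shapes near the original edges may be partly or wholly outside the frame — a crop-and-rescale.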